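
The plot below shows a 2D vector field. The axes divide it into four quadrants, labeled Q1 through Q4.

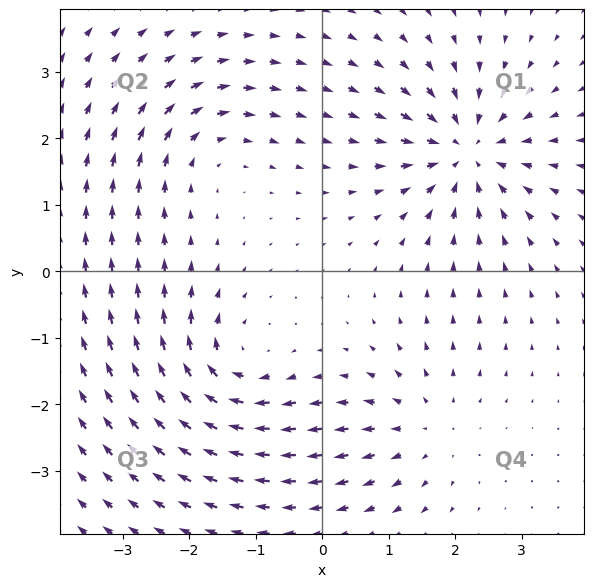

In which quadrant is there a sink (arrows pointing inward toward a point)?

Q1

The sink sits at approximately (2.2, 1.8), which lies in quadrant Q1. The divergence there is about -6, negative as expected for a sink.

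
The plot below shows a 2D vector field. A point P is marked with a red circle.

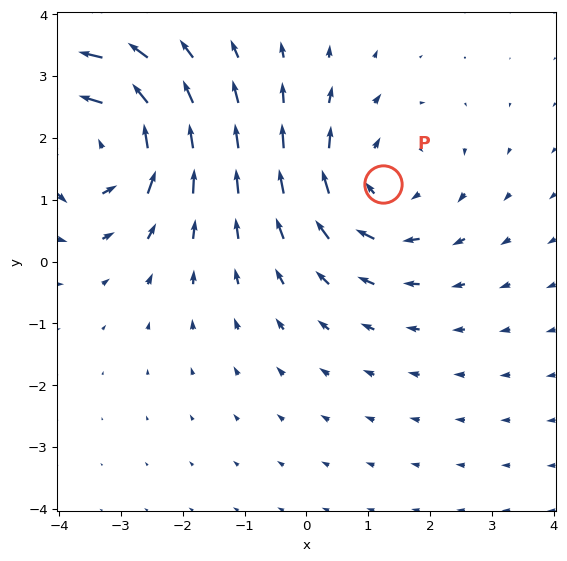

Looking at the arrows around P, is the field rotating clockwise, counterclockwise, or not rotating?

clockwise

Near P at (1.2, 1.3) the arrows circulate clockwise. The curl (z-component) there is about -2; negative curl means clockwise rotation.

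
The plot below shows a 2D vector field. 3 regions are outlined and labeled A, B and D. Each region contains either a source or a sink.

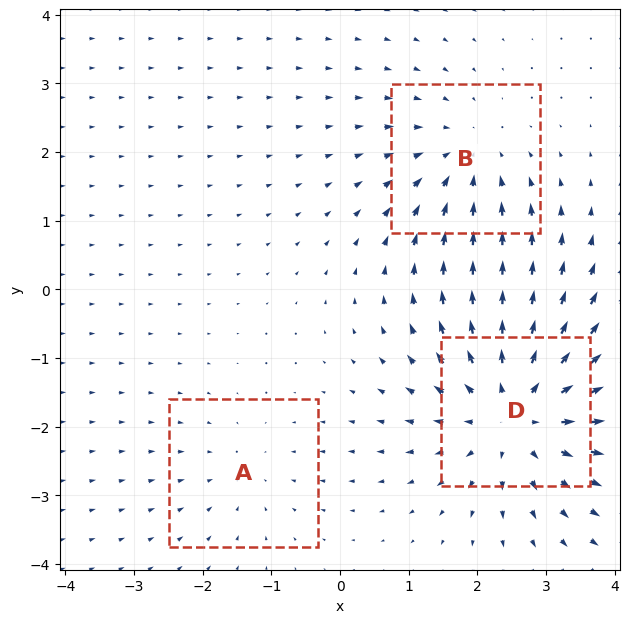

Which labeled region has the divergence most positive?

Divergence at each region's feature centre — A: about -2, B: about -3, D: about +5. Region D is most positive.

D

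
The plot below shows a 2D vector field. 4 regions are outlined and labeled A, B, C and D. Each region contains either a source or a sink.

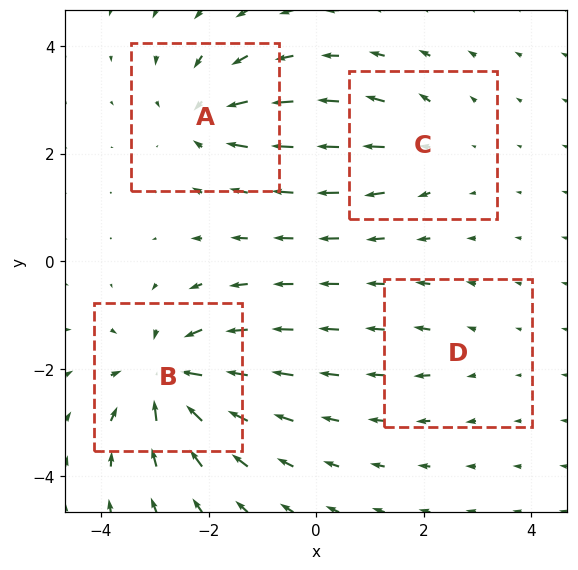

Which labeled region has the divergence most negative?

Divergence at each region's feature centre — A: about -6, B: about -8, C: about +4, D: about +2. Region B is most negative.

B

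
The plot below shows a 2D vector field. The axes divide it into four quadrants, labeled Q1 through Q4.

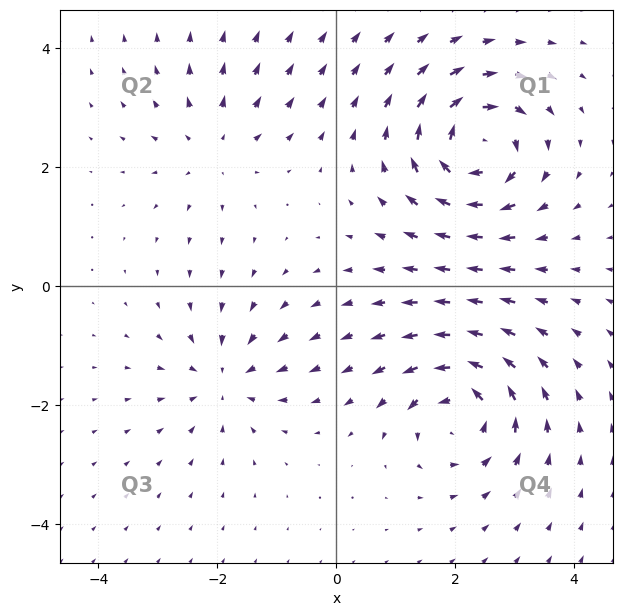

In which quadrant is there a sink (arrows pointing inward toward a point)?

Q3

The sink sits at approximately (-1.9, -1.6), which lies in quadrant Q3. The divergence there is about -4, negative as expected for a sink.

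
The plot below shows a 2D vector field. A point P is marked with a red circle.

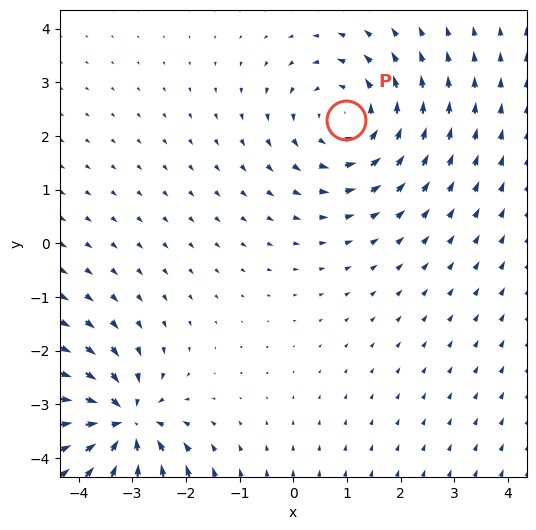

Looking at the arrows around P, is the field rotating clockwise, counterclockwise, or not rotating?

Near P at (1.0, 2.3) the arrows circulate counterclockwise. The curl (z-component) there is about +3; positive curl means counterclockwise rotation.

counterclockwise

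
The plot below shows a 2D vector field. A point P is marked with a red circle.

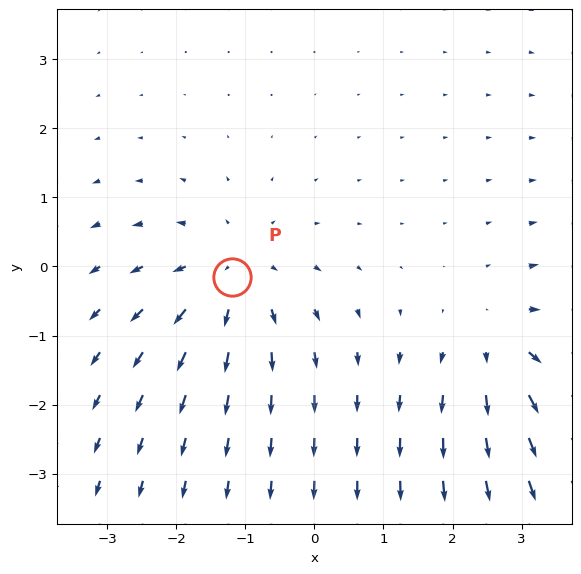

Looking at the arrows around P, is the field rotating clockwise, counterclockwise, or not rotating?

Near P at (-1.2, -0.1) the arrows show no circulation. The curl there is ≈0.

not rotating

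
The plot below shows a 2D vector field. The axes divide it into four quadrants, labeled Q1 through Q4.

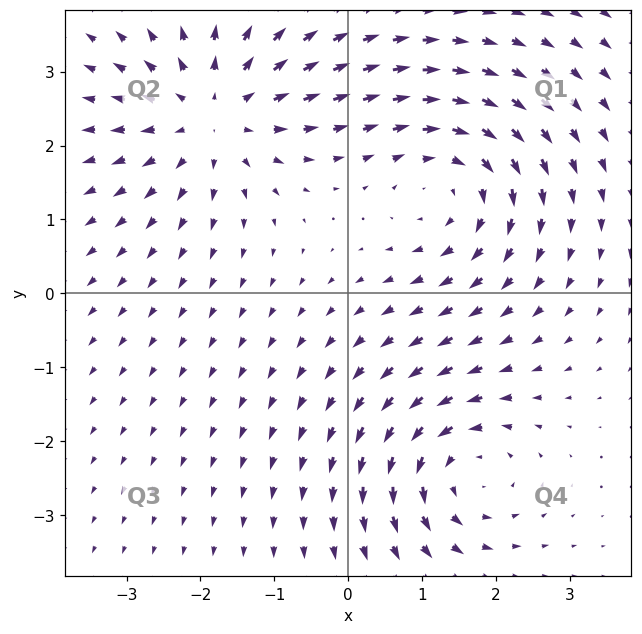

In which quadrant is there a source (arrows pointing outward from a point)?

Q2

The source sits at approximately (-1.8, 2.4), which lies in quadrant Q2. The divergence there is about +4, positive as expected for a source.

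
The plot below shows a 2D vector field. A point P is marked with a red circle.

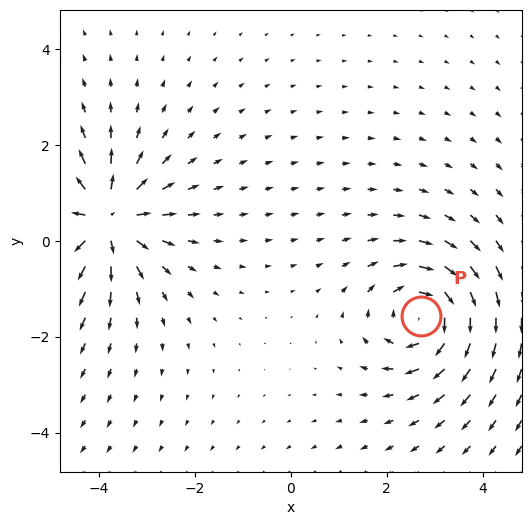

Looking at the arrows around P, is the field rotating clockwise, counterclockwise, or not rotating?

Near P at (2.7, -1.6) the arrows circulate clockwise. The curl (z-component) there is about -5; negative curl means clockwise rotation.

clockwise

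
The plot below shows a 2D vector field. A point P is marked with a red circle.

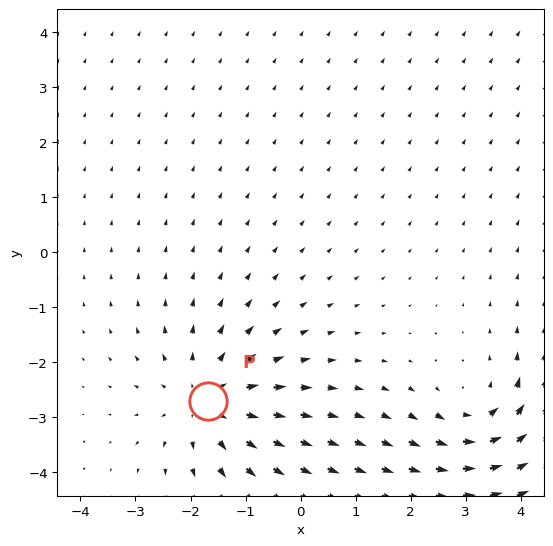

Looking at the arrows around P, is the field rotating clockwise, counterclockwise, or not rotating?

not rotating

Near P at (-1.7, -2.7) the arrows show no circulation. The curl there is ≈0.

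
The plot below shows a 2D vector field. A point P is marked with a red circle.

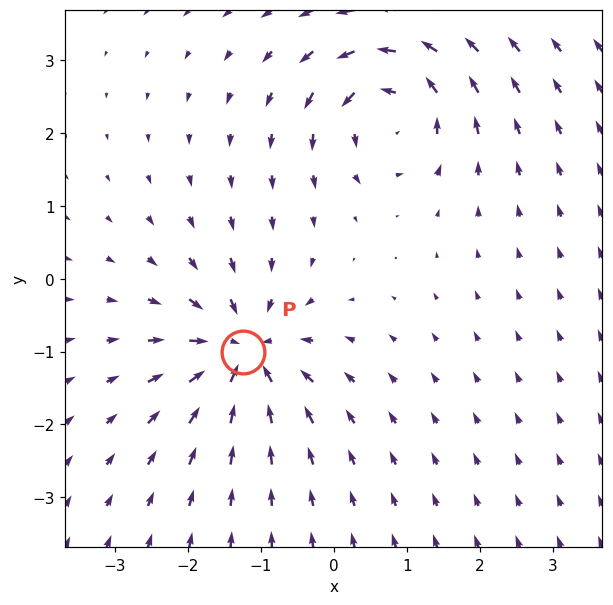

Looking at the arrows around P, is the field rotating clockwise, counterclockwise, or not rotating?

not rotating

Near P at (-1.2, -1.0) the arrows show no circulation. The curl there is ≈0.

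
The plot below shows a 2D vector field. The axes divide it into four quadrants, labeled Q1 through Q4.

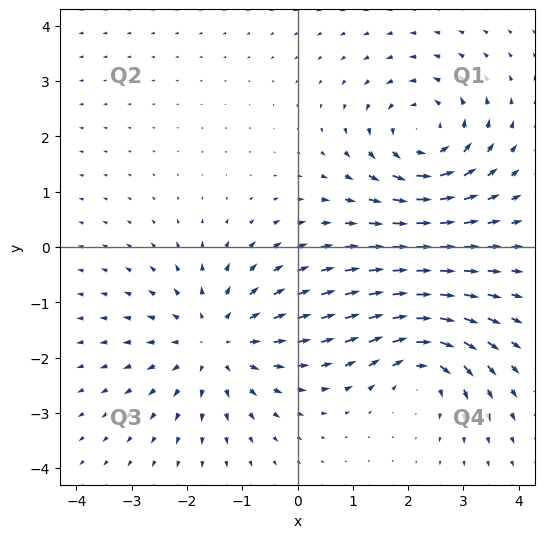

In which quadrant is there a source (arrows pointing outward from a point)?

The source sits at approximately (-1.5, -1.7), which lies in quadrant Q3. The divergence there is about +4, positive as expected for a source.

Q3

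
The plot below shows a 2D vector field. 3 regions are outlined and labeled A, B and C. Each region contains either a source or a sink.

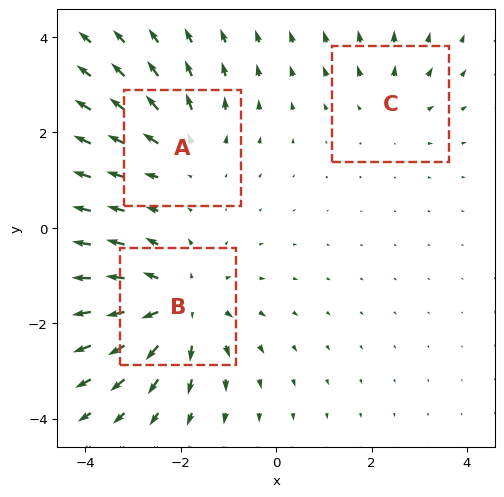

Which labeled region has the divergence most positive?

Divergence at each region's feature centre — A: about +3, B: about +4, C: about +2. Region B is most positive.

B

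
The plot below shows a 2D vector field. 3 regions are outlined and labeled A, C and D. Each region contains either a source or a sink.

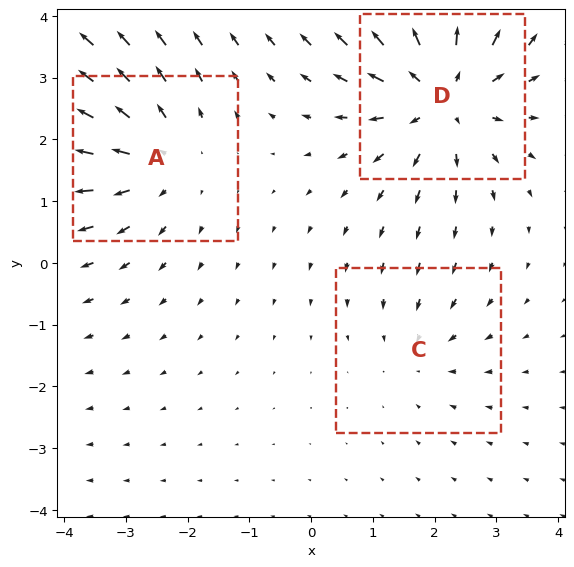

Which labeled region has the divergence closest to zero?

Divergence at each region's feature centre — A: about +3, C: about -2, D: about +4. Region C is closest to zero.

C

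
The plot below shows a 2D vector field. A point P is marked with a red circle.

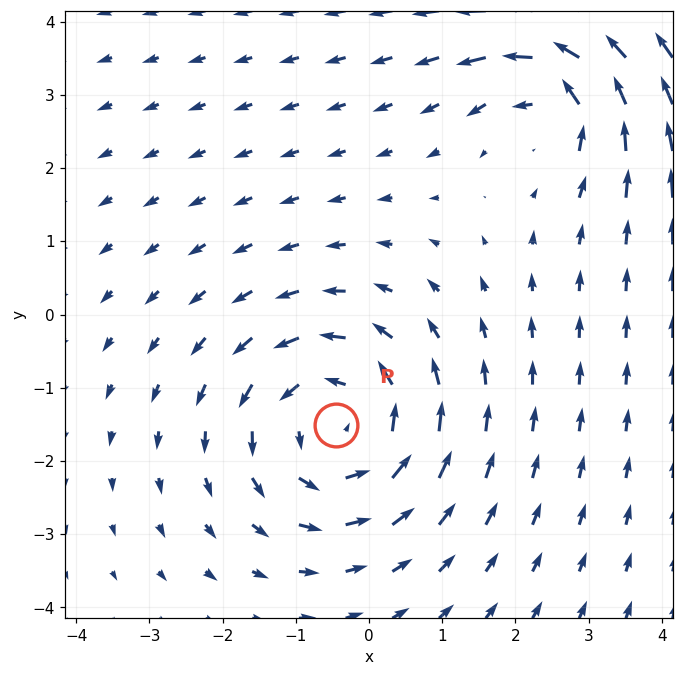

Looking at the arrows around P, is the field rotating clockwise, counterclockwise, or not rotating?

counterclockwise

Near P at (-0.4, -1.5) the arrows circulate counterclockwise. The curl (z-component) there is about +4; positive curl means counterclockwise rotation.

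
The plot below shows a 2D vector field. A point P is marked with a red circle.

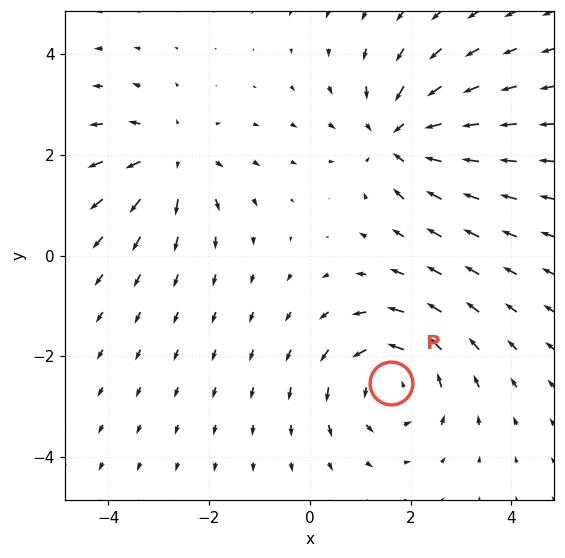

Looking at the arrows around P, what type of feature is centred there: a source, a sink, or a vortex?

At P (1.6, -2.5) the arrows circulate counterclockwise. Divergence ≈0, curl about +4 — near-zero divergence with nonzero curl is a vortex.

vortex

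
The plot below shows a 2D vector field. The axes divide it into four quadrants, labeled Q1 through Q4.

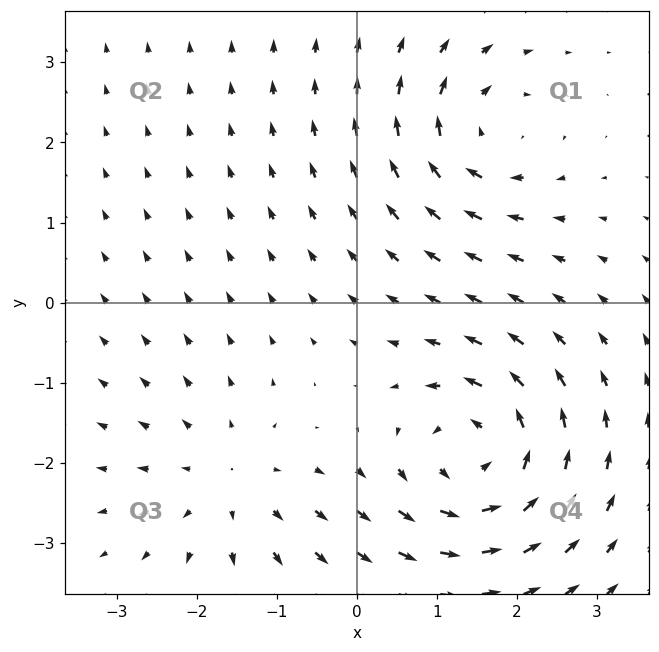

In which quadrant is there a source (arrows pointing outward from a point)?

Q3

The source sits at approximately (-1.6, -2.2), which lies in quadrant Q3. The divergence there is about +3, positive as expected for a source.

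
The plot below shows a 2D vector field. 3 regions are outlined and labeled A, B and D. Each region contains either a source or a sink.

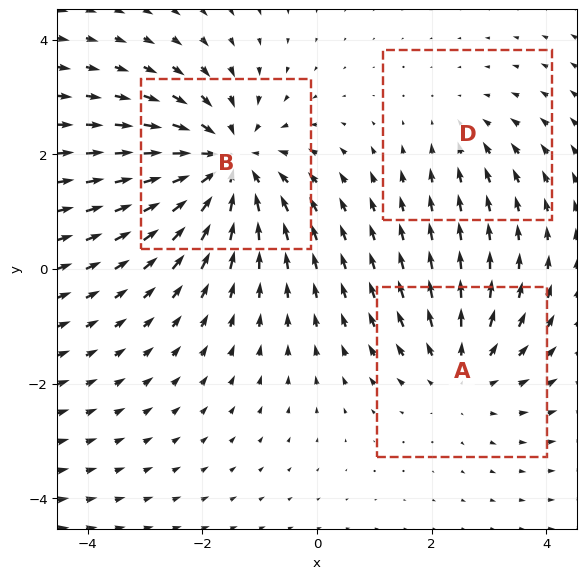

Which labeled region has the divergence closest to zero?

Divergence at each region's feature centre — A: about +3, B: about -4, D: about -2. Region D is closest to zero.

D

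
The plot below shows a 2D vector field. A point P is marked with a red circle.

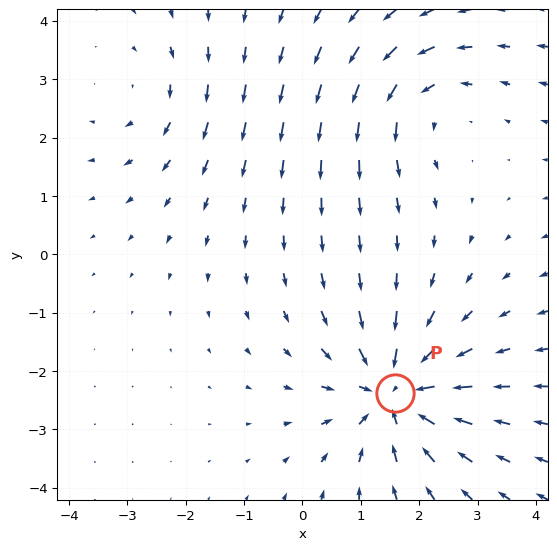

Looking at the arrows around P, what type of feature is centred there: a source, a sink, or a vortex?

At P (1.6, -2.4) the arrows converge inward. Divergence about -5, curl ≈0 — negative divergence with near-zero curl is a sink.

sink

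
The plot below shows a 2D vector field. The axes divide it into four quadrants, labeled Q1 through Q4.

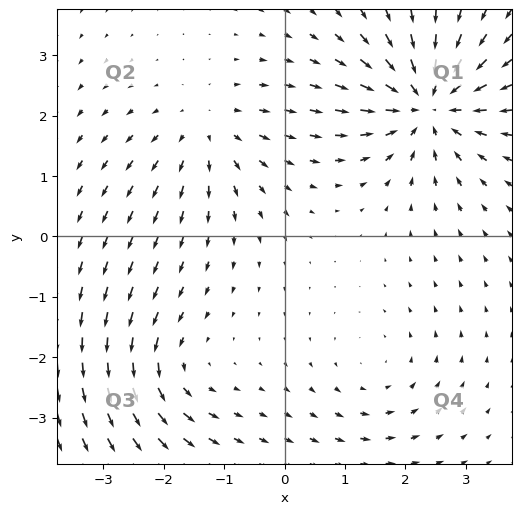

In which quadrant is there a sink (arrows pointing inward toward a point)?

Q1

The sink sits at approximately (2.4, 2.2), which lies in quadrant Q1. The divergence there is about -6, negative as expected for a sink.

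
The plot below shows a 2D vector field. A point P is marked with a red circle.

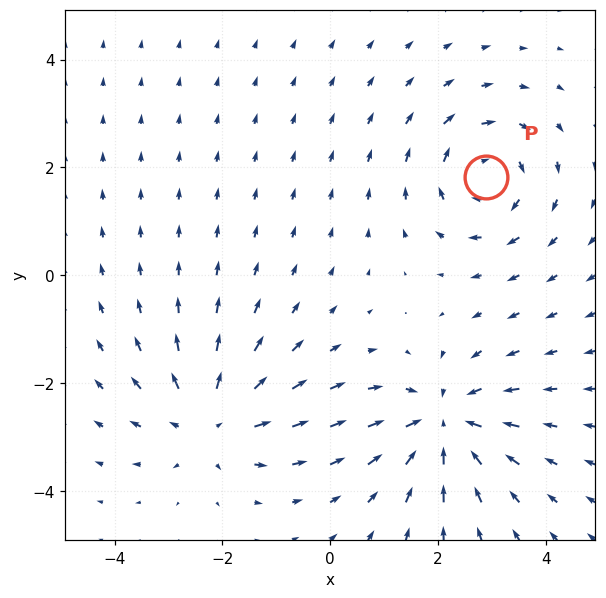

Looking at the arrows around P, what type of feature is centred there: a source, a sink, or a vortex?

vortex

At P (2.9, 1.8) the arrows circulate clockwise. Divergence ≈0, curl about -4 — near-zero divergence with nonzero curl is a vortex.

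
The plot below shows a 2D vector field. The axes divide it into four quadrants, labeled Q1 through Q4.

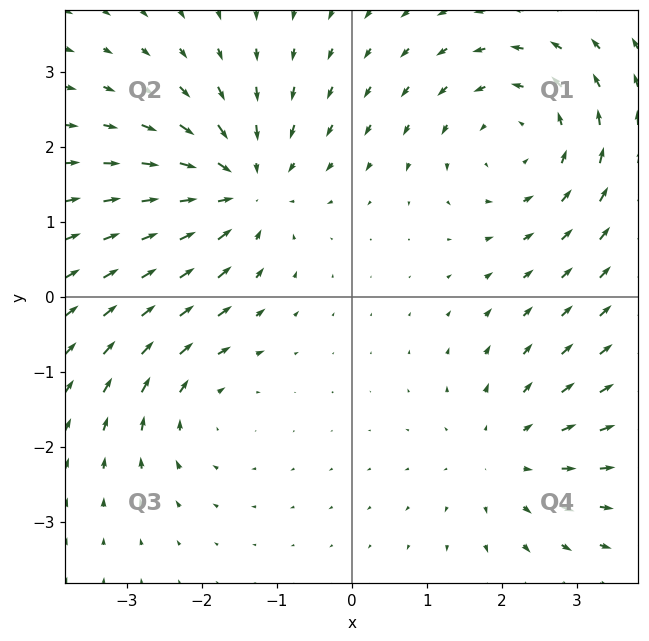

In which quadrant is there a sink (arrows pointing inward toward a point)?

The sink sits at approximately (-1.5, 1.5), which lies in quadrant Q2. The divergence there is about -4, negative as expected for a sink.

Q2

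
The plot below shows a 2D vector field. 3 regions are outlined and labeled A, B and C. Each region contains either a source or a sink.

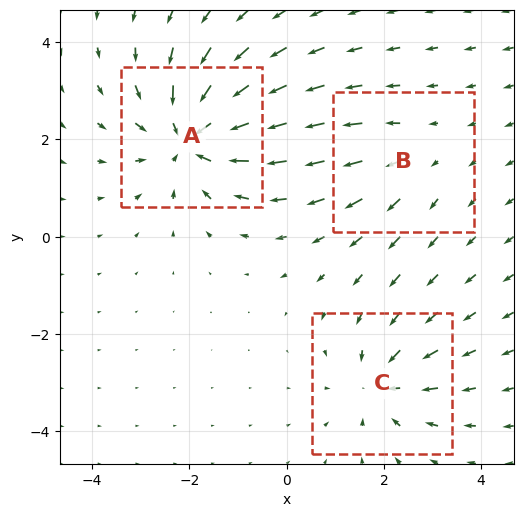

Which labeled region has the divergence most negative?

Divergence at each region's feature centre — A: about -5, B: about +2, C: about -3. Region A is most negative.

A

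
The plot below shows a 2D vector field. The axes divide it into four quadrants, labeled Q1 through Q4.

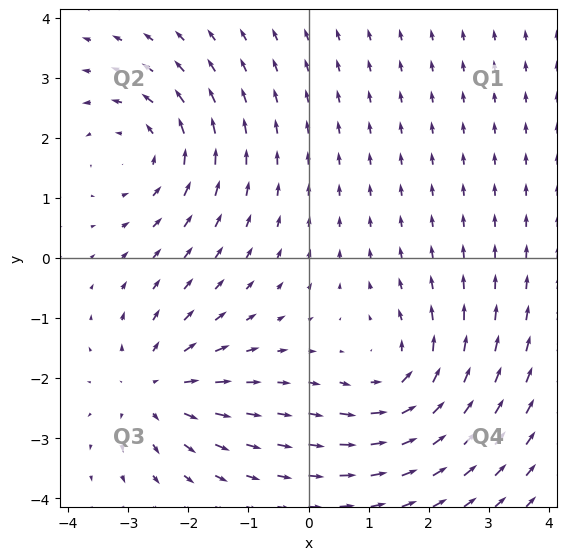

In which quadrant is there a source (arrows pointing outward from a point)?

The source sits at approximately (-2.6, -2.2), which lies in quadrant Q3. The divergence there is about +3, positive as expected for a source.

Q3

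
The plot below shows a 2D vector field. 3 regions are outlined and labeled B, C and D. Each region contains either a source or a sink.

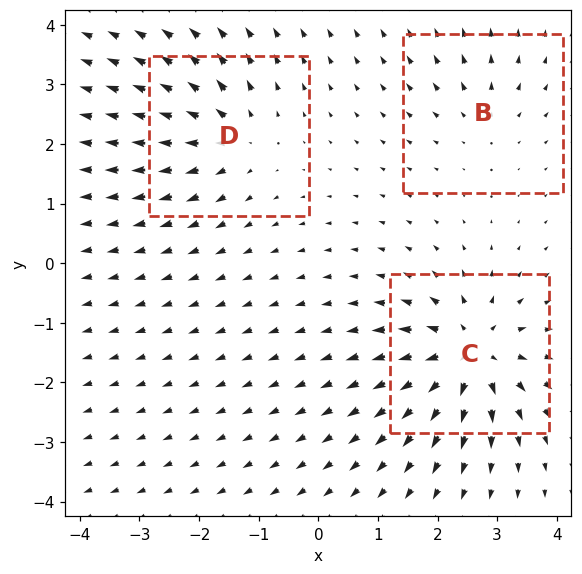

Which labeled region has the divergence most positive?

C

Divergence at each region's feature centre — B: about +3, C: about +7, D: about +4. Region C is most positive.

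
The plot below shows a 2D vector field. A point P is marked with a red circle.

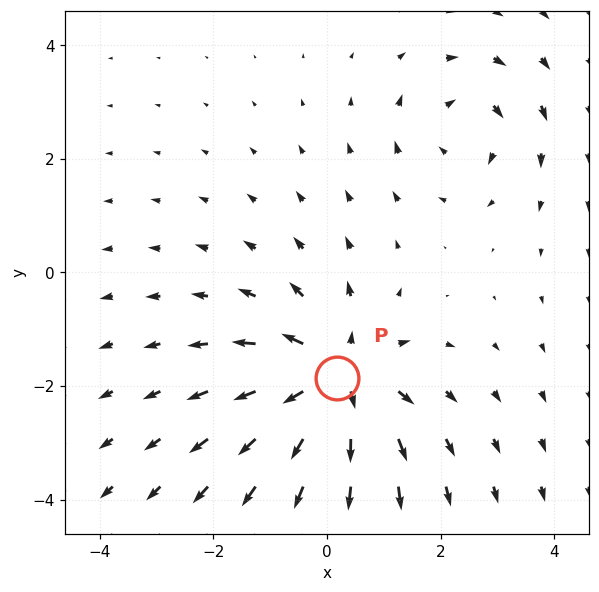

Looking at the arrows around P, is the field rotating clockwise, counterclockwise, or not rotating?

not rotating

Near P at (0.2, -1.9) the arrows show no circulation. The curl there is ≈0.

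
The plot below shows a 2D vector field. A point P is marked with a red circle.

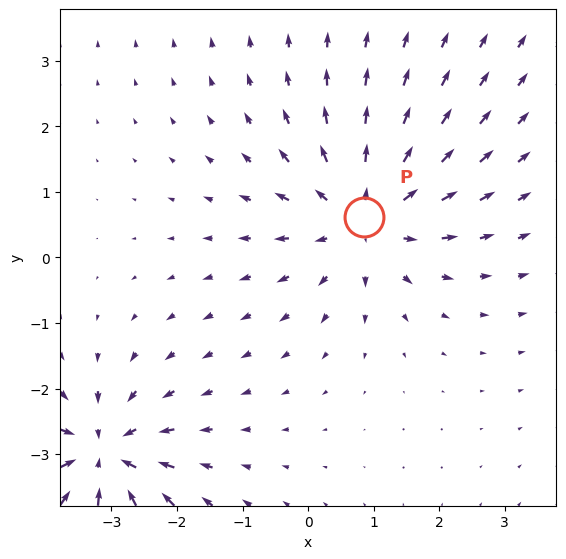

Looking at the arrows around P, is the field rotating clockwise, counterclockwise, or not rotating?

not rotating

Near P at (0.9, 0.6) the arrows show no circulation. The curl there is ≈0.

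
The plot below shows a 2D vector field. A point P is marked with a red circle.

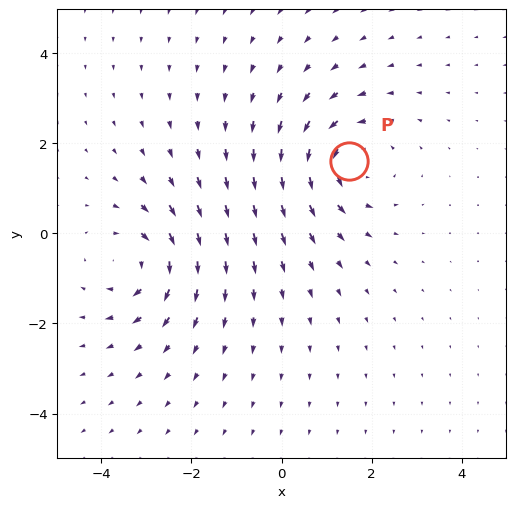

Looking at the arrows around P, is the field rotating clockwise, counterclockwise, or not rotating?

Near P at (1.5, 1.6) the arrows circulate counterclockwise. The curl (z-component) there is about +4; positive curl means counterclockwise rotation.

counterclockwise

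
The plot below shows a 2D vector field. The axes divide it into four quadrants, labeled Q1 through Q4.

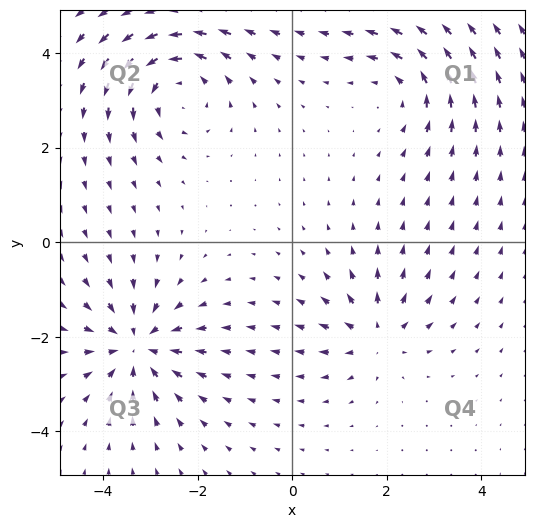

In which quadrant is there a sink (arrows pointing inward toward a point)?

The sink sits at approximately (-3.3, -2.2), which lies in quadrant Q3. The divergence there is about -5, negative as expected for a sink.

Q3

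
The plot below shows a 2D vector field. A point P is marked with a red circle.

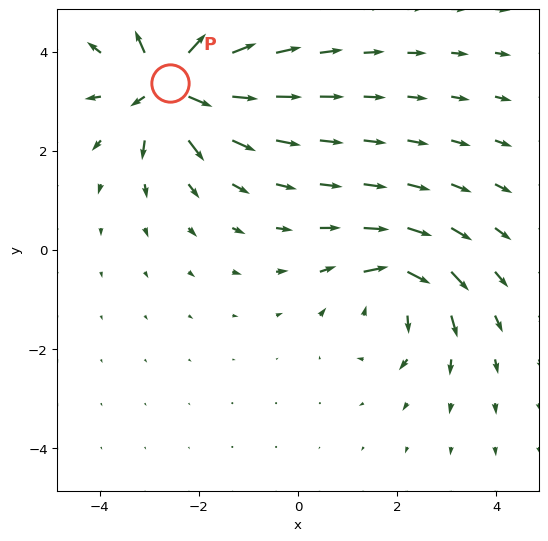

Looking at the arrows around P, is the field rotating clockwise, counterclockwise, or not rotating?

not rotating

Near P at (-2.6, 3.4) the arrows show no circulation. The curl there is ≈0.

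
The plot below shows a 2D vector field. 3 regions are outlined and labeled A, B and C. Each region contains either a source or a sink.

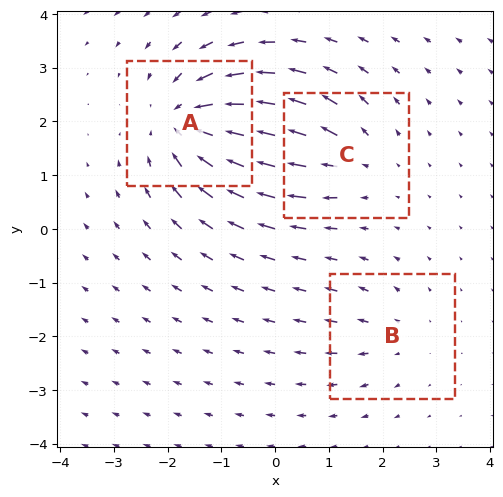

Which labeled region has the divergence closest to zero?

Divergence at each region's feature centre — A: about -5, B: about +2, C: about +3. Region B is closest to zero.

B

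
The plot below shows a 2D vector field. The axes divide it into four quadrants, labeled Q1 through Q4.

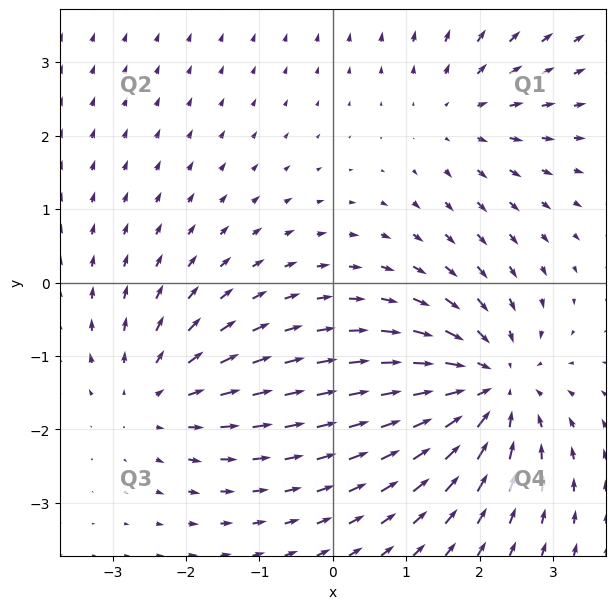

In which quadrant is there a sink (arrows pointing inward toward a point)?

Q4

The sink sits at approximately (2.1, -1.4), which lies in quadrant Q4. The divergence there is about -5, negative as expected for a sink.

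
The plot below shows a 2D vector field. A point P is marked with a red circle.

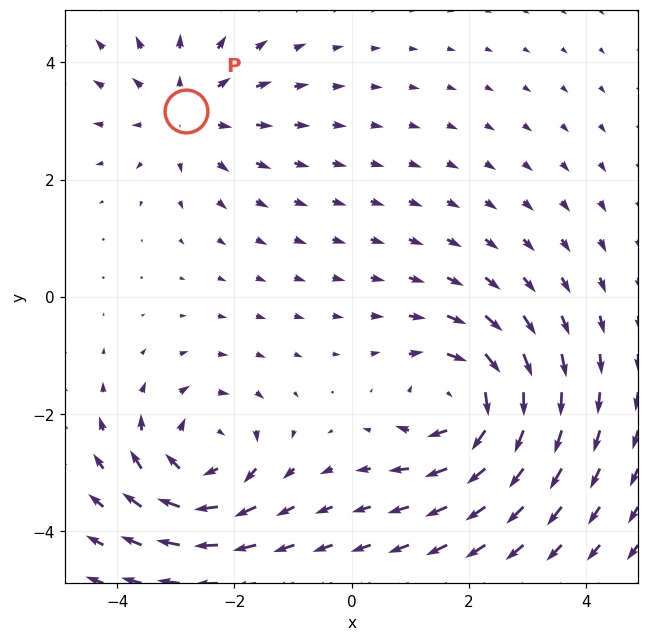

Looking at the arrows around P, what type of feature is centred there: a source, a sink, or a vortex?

At P (-2.8, 3.2) the arrows spread outward. Divergence about +2, curl ≈0 — positive divergence with near-zero curl is a source.

source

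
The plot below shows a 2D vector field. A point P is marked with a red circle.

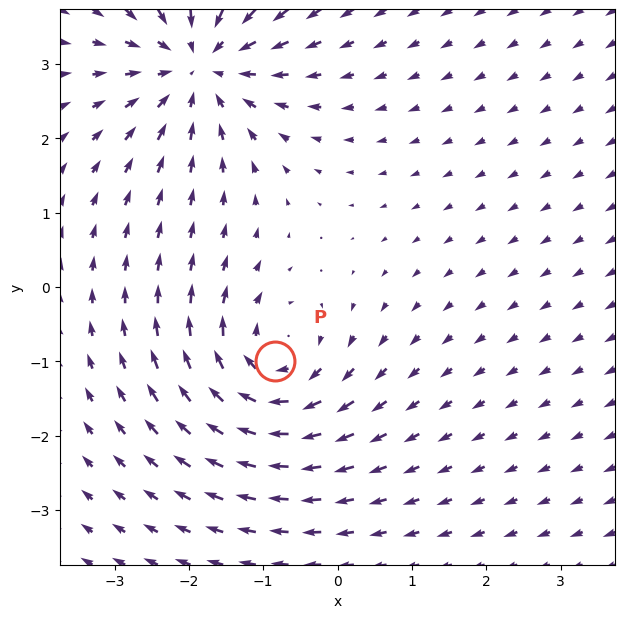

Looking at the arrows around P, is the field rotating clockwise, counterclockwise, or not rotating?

clockwise

Near P at (-0.8, -1.0) the arrows circulate clockwise. The curl (z-component) there is about -4; negative curl means clockwise rotation.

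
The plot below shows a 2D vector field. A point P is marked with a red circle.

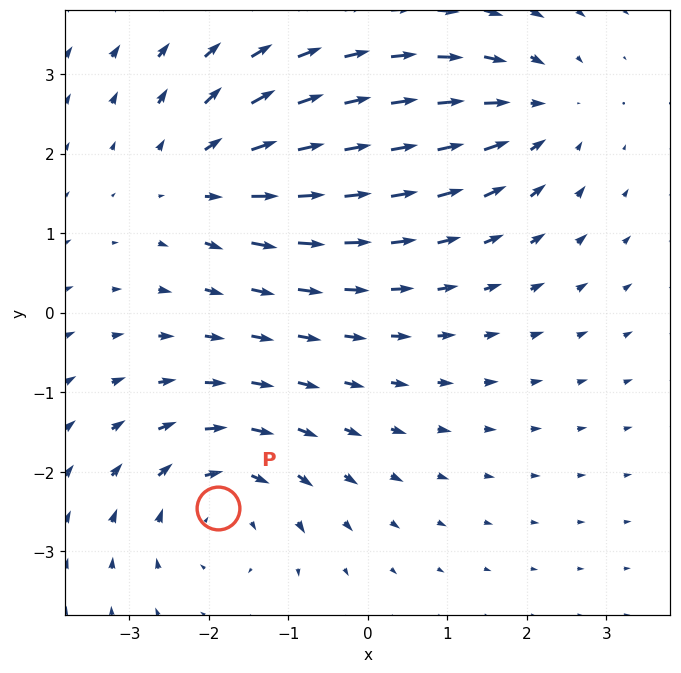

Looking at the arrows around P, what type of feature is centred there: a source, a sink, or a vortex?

vortex

At P (-1.9, -2.5) the arrows circulate clockwise. Divergence ≈0, curl about -4 — near-zero divergence with nonzero curl is a vortex.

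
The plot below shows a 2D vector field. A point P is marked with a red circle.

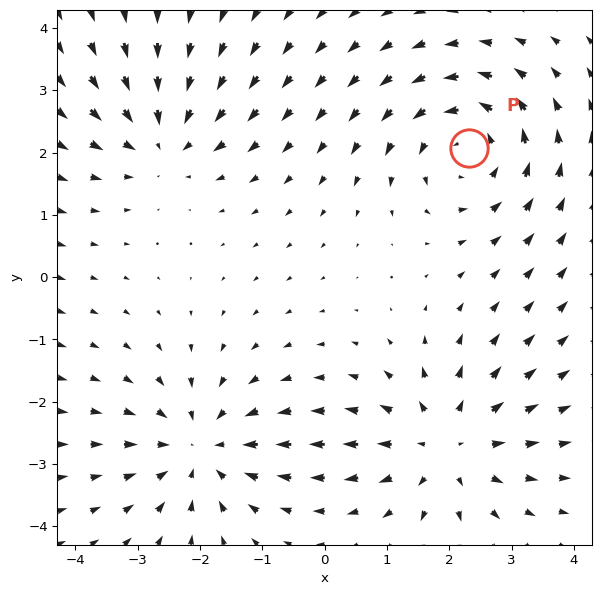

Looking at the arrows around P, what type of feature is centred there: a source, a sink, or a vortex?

vortex

At P (2.3, 2.1) the arrows circulate counterclockwise. Divergence ≈0, curl about +4 — near-zero divergence with nonzero curl is a vortex.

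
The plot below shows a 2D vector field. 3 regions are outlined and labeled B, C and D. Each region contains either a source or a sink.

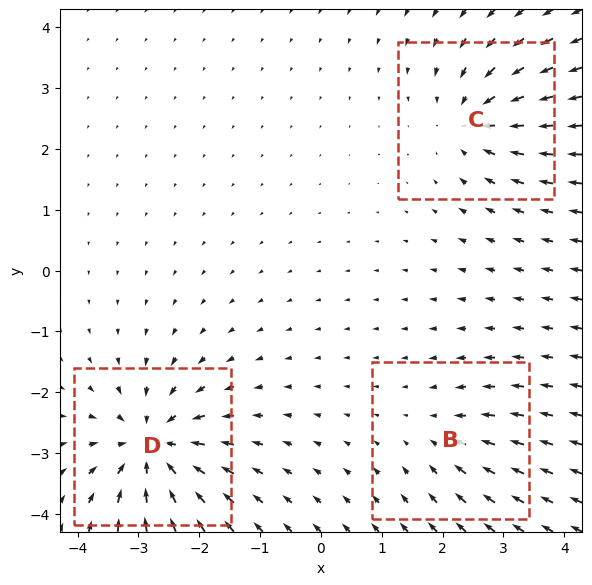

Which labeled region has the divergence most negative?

D

Divergence at each region's feature centre — B: about -2, C: about -4, D: about -6. Region D is most negative.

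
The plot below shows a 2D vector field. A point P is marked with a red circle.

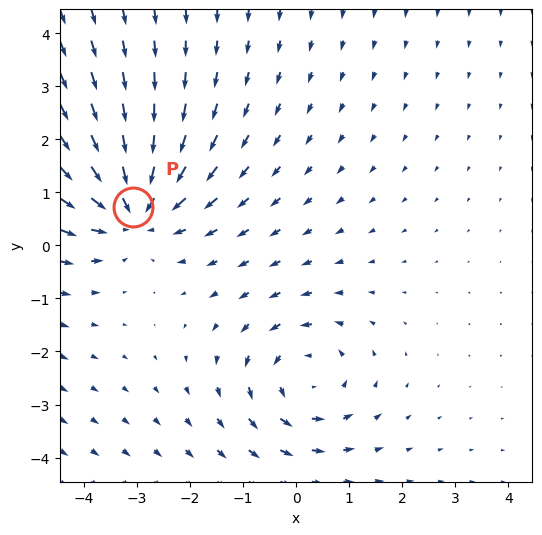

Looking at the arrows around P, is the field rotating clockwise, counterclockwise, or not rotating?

Near P at (-3.1, 0.7) the arrows show no circulation. The curl there is ≈0.

not rotating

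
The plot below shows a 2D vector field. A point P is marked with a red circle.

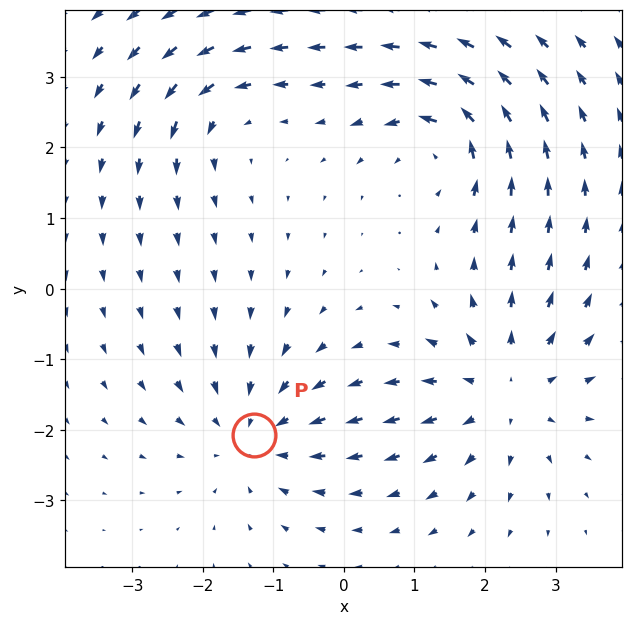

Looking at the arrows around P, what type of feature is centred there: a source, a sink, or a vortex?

sink

At P (-1.3, -2.1) the arrows converge inward. Divergence about -4, curl ≈0 — negative divergence with near-zero curl is a sink.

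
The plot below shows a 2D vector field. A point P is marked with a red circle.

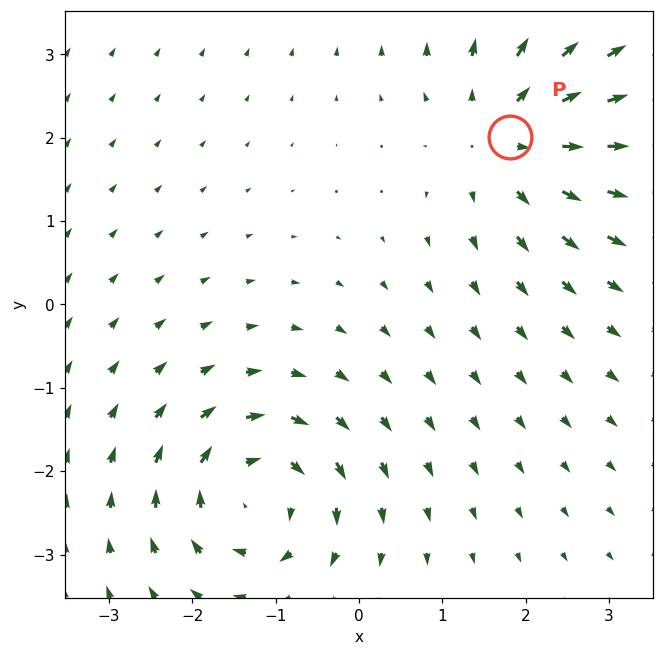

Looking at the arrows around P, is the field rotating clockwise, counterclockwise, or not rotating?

Near P at (1.8, 2.0) the arrows show no circulation. The curl there is ≈0.

not rotating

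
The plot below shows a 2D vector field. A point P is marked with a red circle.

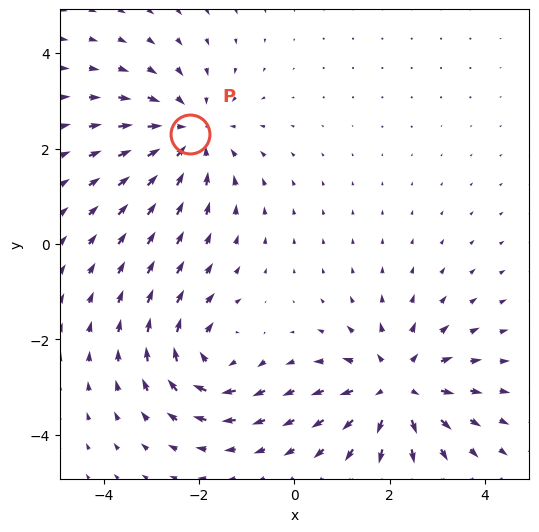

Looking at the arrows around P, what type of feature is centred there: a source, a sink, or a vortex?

At P (-2.2, 2.3) the arrows converge inward. Divergence about -3, curl ≈0 — negative divergence with near-zero curl is a sink.

sink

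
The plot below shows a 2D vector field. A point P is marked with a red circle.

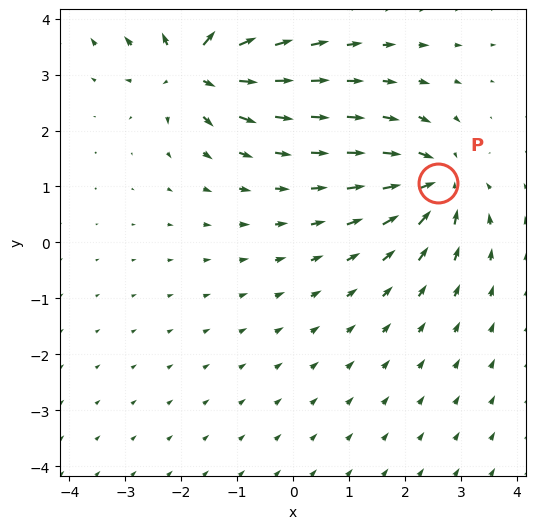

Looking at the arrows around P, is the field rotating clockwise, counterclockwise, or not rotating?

Near P at (2.6, 1.1) the arrows show no circulation. The curl there is ≈0.

not rotating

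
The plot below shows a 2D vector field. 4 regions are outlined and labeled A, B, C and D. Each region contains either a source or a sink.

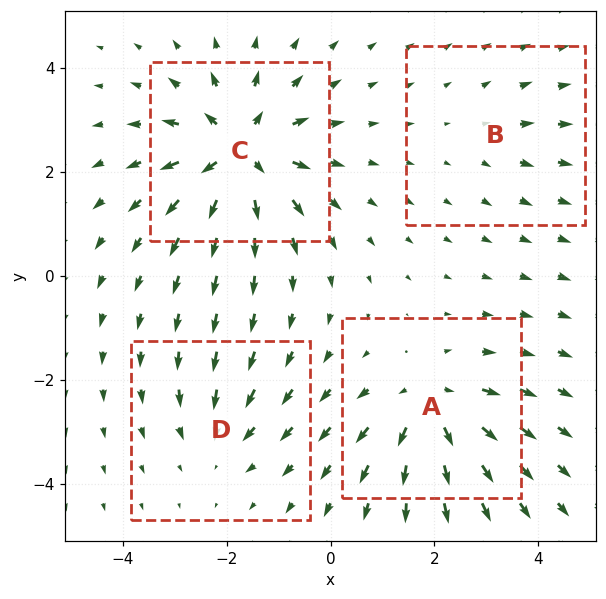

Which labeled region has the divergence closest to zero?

Divergence at each region's feature centre — A: about +6, B: about +2, C: about +8, D: about -3. Region B is closest to zero.

B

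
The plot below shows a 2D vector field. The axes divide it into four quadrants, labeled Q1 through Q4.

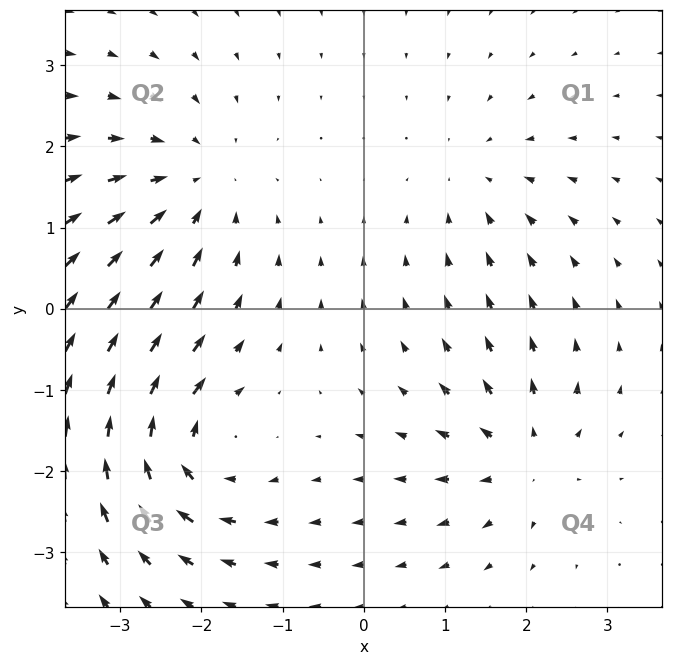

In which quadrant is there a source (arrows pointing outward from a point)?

Q4

The source sits at approximately (2.0, -1.8), which lies in quadrant Q4. The divergence there is about +5, positive as expected for a source.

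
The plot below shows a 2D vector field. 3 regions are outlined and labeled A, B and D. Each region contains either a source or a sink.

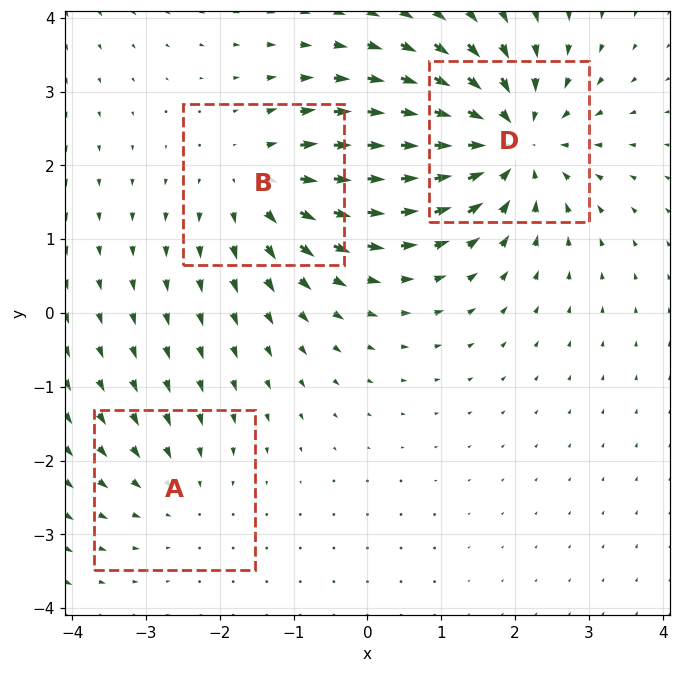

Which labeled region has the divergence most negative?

D

Divergence at each region's feature centre — A: about -2, B: about +3, D: about -5. Region D is most negative.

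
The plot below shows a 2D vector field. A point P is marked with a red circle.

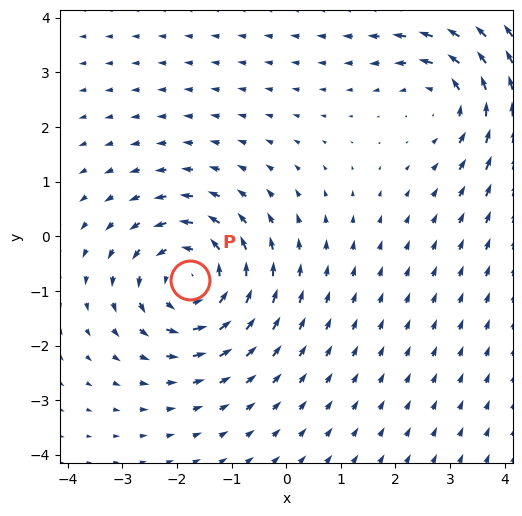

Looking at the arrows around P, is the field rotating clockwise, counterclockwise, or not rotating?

counterclockwise

Near P at (-1.8, -0.8) the arrows circulate counterclockwise. The curl (z-component) there is about +5; positive curl means counterclockwise rotation.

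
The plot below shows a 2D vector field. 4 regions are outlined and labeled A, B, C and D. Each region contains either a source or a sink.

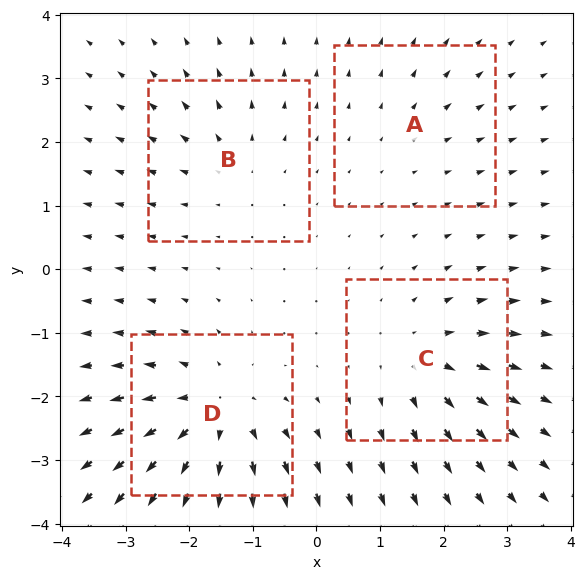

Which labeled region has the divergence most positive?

D

Divergence at each region's feature centre — A: about +2, B: about +3, C: about +5, D: about +7. Region D is most positive.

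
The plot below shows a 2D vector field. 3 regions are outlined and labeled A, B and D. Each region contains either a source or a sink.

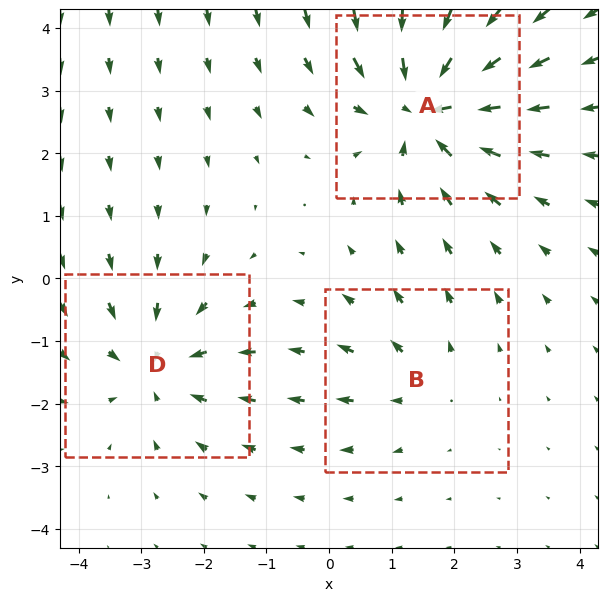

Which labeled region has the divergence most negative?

Divergence at each region's feature centre — A: about -5, B: about +2, D: about -3. Region A is most negative.

A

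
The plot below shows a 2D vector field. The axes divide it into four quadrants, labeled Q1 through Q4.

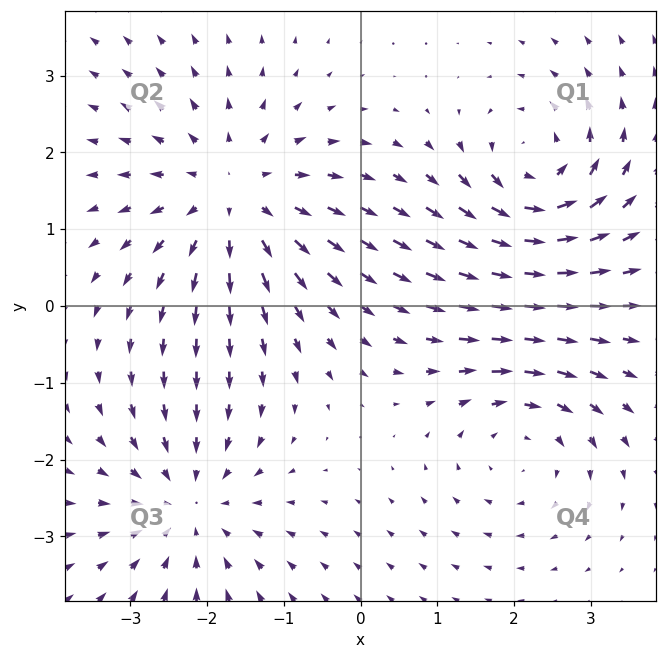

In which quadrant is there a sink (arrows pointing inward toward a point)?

The sink sits at approximately (-2.3, -2.6), which lies in quadrant Q3. The divergence there is about -3, negative as expected for a sink.

Q3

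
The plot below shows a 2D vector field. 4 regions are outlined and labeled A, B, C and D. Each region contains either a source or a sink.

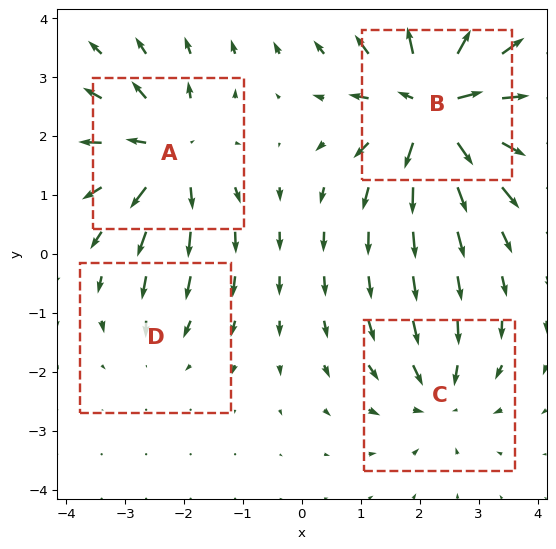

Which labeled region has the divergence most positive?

B

Divergence at each region's feature centre — A: about +6, B: about +9, C: about -4, D: about -2. Region B is most positive.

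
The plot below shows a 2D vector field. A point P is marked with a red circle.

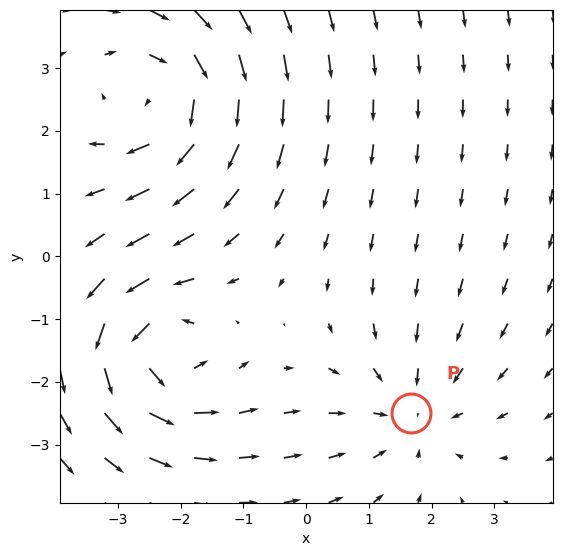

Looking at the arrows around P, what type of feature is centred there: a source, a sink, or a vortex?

sink

At P (1.7, -2.5) the arrows converge inward. Divergence about -2, curl ≈0 — negative divergence with near-zero curl is a sink.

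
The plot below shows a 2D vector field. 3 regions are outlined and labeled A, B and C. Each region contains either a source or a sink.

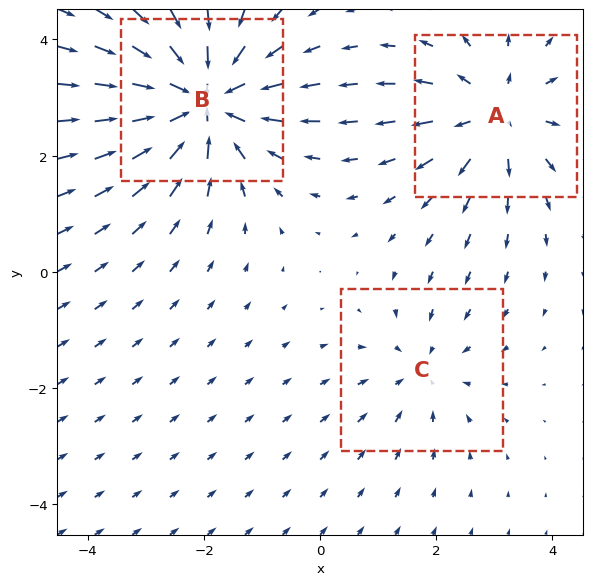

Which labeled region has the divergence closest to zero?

C

Divergence at each region's feature centre — A: about +3, B: about -4, C: about -2. Region C is closest to zero.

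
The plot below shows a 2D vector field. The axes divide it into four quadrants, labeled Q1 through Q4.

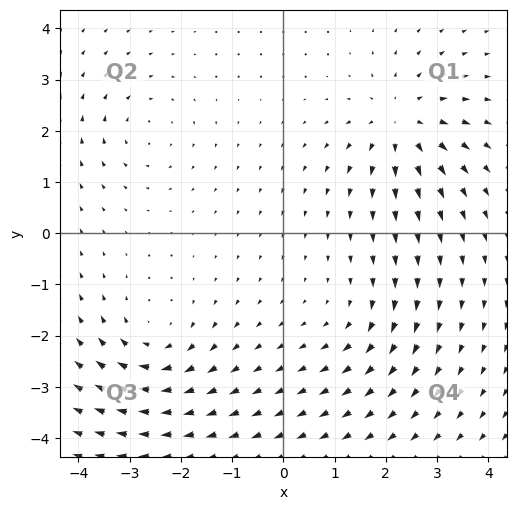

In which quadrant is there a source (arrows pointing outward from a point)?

The source sits at approximately (2.3, 2.1), which lies in quadrant Q1. The divergence there is about +5, positive as expected for a source.

Q1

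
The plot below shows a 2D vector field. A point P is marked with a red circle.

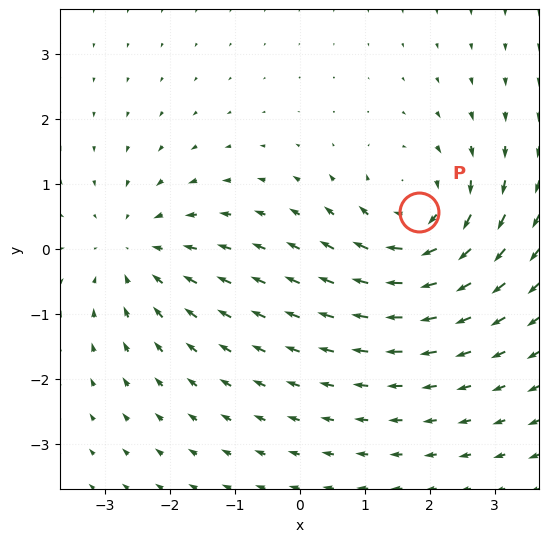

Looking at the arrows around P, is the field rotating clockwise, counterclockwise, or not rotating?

Near P at (1.8, 0.6) the arrows circulate clockwise. The curl (z-component) there is about -4; negative curl means clockwise rotation.

clockwise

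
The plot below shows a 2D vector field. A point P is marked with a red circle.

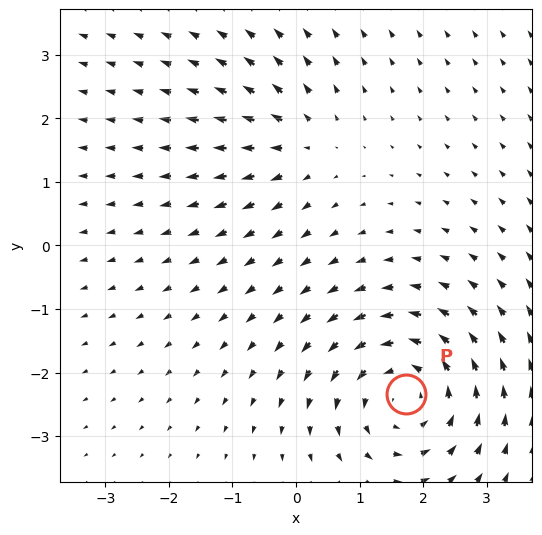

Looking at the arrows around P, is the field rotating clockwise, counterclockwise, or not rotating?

Near P at (1.7, -2.3) the arrows circulate counterclockwise. The curl (z-component) there is about +5; positive curl means counterclockwise rotation.

counterclockwise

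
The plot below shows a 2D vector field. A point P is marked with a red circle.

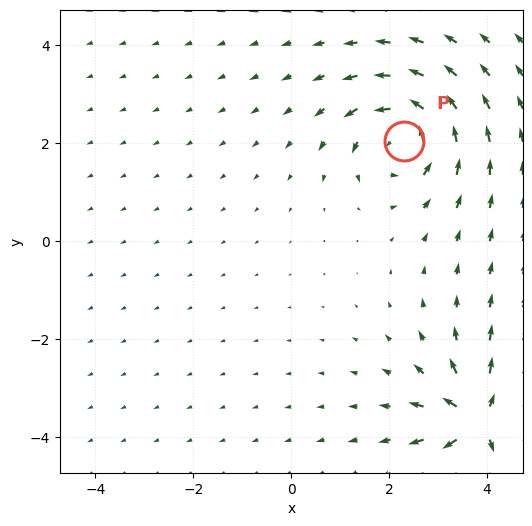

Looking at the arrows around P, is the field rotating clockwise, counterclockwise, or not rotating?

Near P at (2.3, 2.0) the arrows circulate counterclockwise. The curl (z-component) there is about +6; positive curl means counterclockwise rotation.

counterclockwise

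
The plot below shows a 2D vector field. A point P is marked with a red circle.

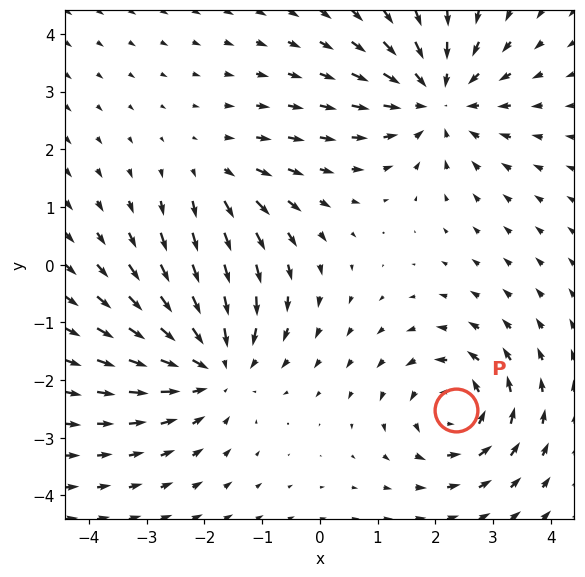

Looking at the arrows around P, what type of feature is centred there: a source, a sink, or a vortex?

vortex

At P (2.4, -2.5) the arrows circulate counterclockwise. Divergence ≈0, curl about +4 — near-zero divergence with nonzero curl is a vortex.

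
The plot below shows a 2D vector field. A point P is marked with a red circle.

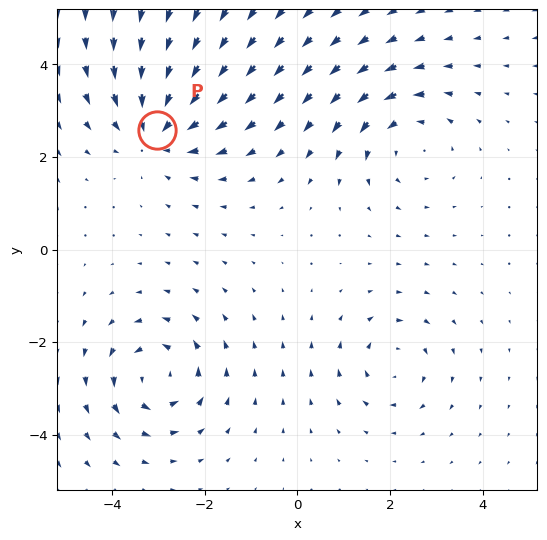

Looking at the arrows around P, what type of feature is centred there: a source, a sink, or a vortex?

sink

At P (-3.0, 2.6) the arrows converge inward. Divergence about -4, curl ≈0 — negative divergence with near-zero curl is a sink.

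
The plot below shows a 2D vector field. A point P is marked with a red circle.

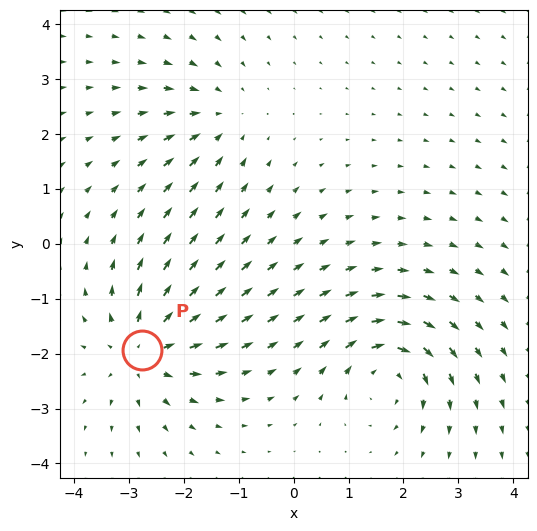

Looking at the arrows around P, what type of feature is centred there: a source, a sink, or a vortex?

At P (-2.8, -1.9) the arrows spread outward. Divergence about +5, curl ≈0 — positive divergence with near-zero curl is a source.

source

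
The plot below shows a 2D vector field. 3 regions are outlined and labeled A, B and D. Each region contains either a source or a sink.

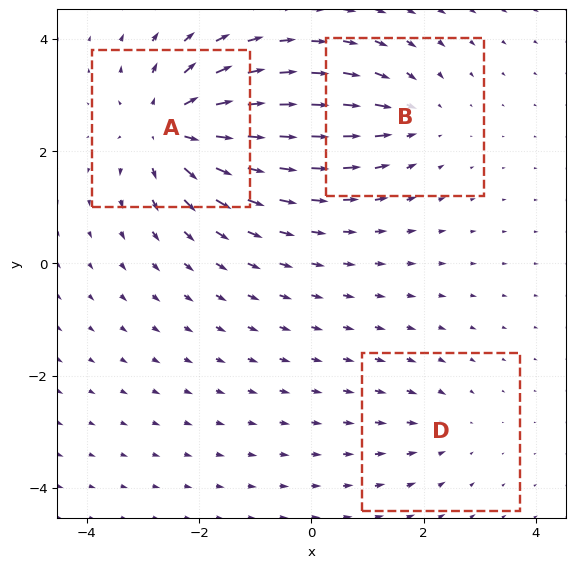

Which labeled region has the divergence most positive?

A

Divergence at each region's feature centre — A: about +5, B: about -3, D: about -2. Region A is most positive.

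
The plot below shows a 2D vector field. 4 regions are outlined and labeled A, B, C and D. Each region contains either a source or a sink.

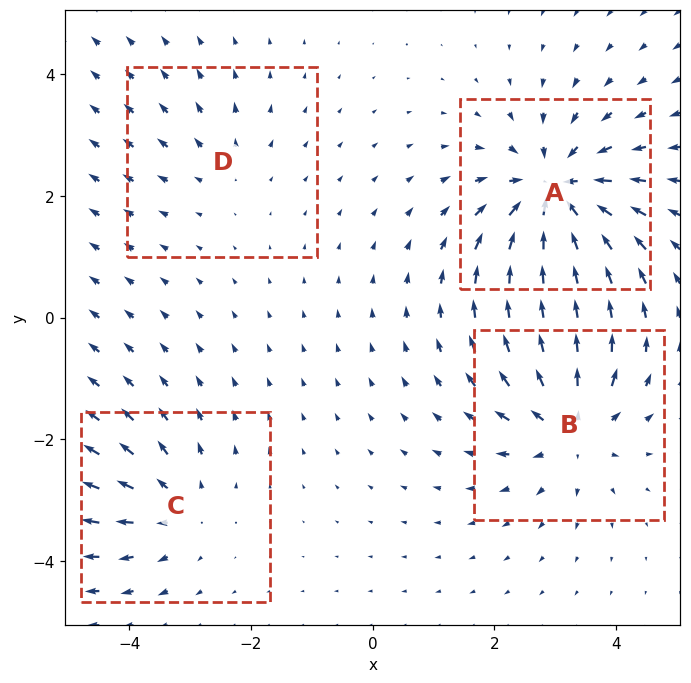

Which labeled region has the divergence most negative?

Divergence at each region's feature centre — A: about -7, B: about +6, C: about +4, D: about +2. Region A is most negative.

A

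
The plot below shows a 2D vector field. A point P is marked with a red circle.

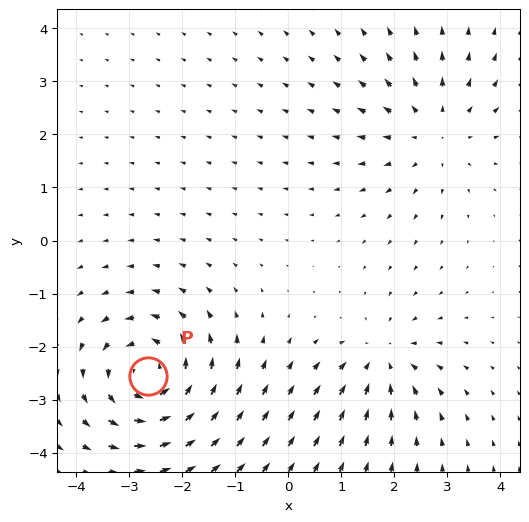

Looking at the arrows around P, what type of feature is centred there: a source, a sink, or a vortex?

At P (-2.6, -2.6) the arrows circulate counterclockwise. Divergence ≈0, curl about +5 — near-zero divergence with nonzero curl is a vortex.

vortex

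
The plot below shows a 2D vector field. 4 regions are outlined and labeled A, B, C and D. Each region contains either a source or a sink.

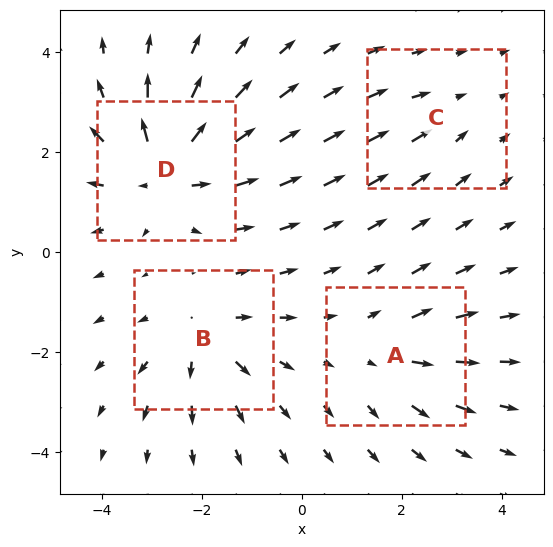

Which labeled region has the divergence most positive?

Divergence at each region's feature centre — A: about +3, B: about +5, C: about -2, D: about +7. Region D is most positive.

D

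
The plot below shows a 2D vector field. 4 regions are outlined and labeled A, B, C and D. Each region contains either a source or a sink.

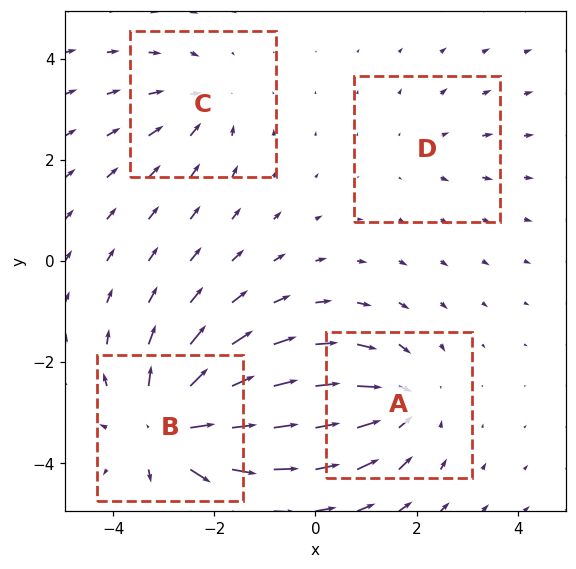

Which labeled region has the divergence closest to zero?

D

Divergence at each region's feature centre — A: about -5, B: about +7, C: about -3, D: about +2. Region D is closest to zero.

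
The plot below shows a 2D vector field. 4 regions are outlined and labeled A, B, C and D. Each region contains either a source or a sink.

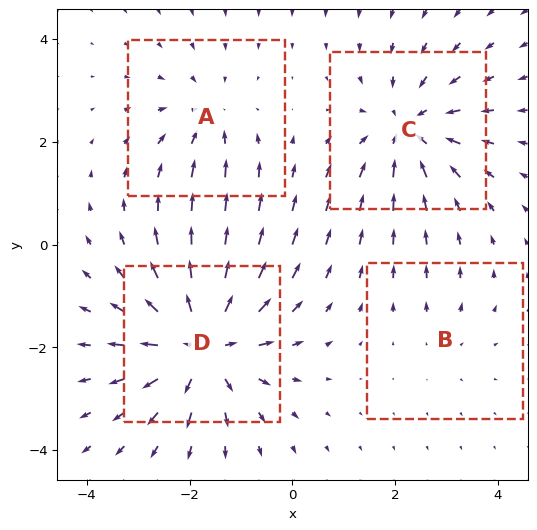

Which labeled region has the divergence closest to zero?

Divergence at each region's feature centre — A: about -3, B: about +2, C: about -5, D: about +7. Region B is closest to zero.

B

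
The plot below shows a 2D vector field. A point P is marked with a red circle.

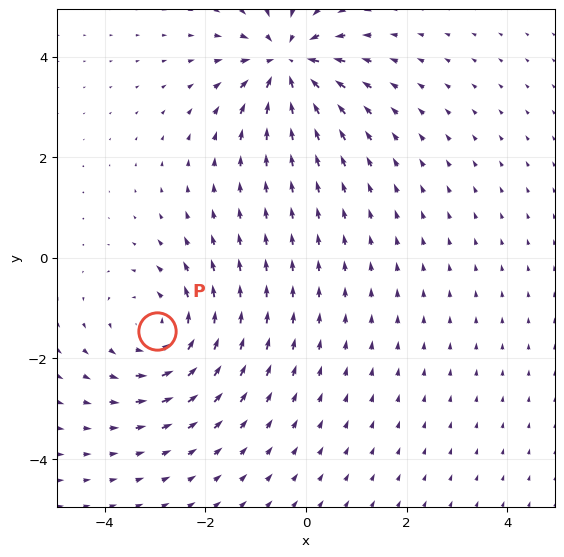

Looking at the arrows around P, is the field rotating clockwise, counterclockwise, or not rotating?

Near P at (-3.0, -1.5) the arrows circulate counterclockwise. The curl (z-component) there is about +4; positive curl means counterclockwise rotation.

counterclockwise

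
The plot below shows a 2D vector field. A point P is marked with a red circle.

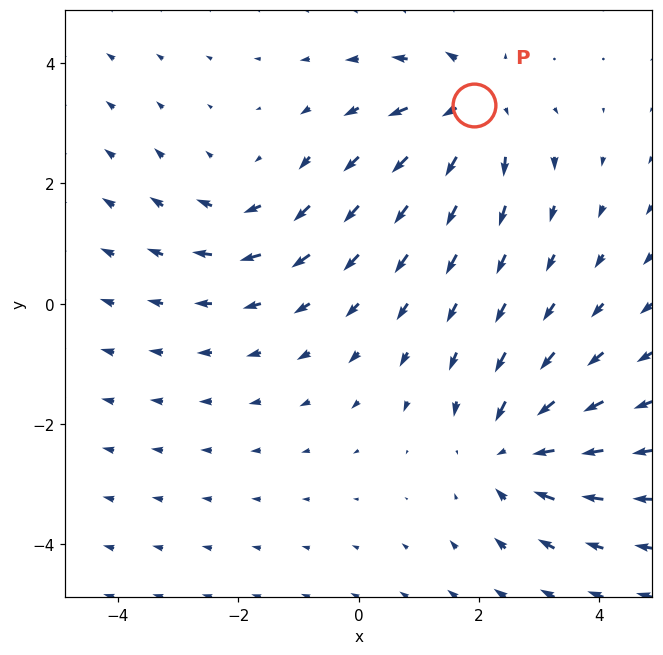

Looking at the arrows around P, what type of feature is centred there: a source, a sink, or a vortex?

At P (1.9, 3.3) the arrows spread outward. Divergence about +3, curl ≈0 — positive divergence with near-zero curl is a source.

source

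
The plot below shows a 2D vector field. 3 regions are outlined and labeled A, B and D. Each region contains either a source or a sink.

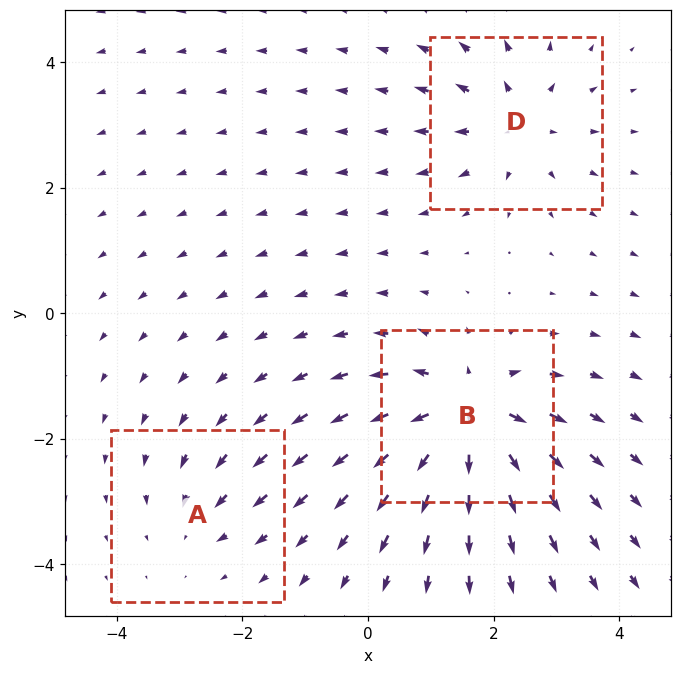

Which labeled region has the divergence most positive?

B

Divergence at each region's feature centre — A: about -2, B: about +6, D: about +3. Region B is most positive.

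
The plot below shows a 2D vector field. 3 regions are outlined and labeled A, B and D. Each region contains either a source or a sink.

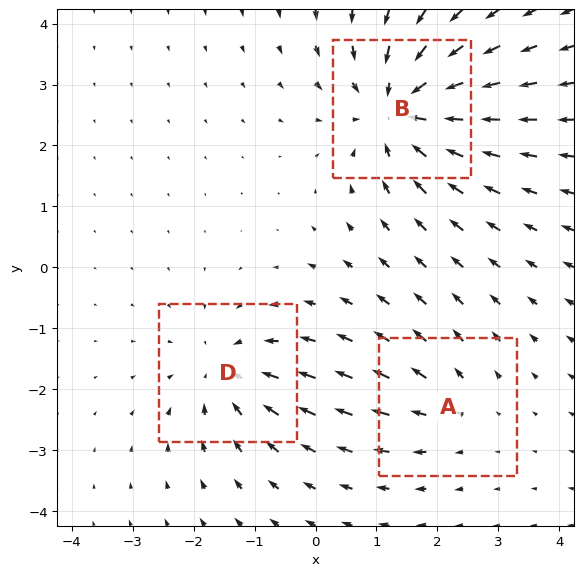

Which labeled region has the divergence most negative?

Divergence at each region's feature centre — A: about +2, B: about -5, D: about -3. Region B is most negative.

B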